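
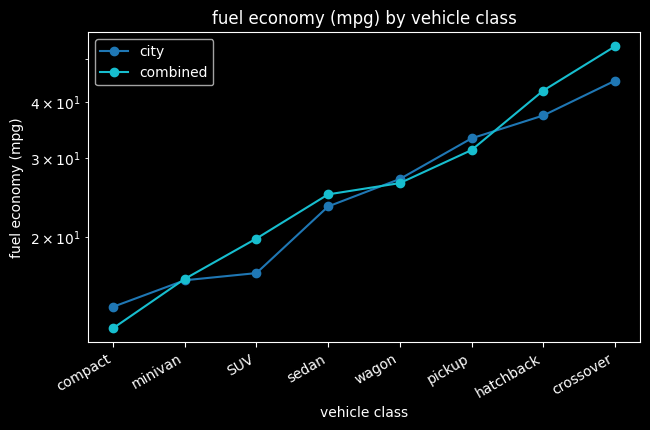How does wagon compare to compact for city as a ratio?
≈ 1.67×

wagon ≈ 25, compact ≈ 15; 25/15 ≈ 1.67.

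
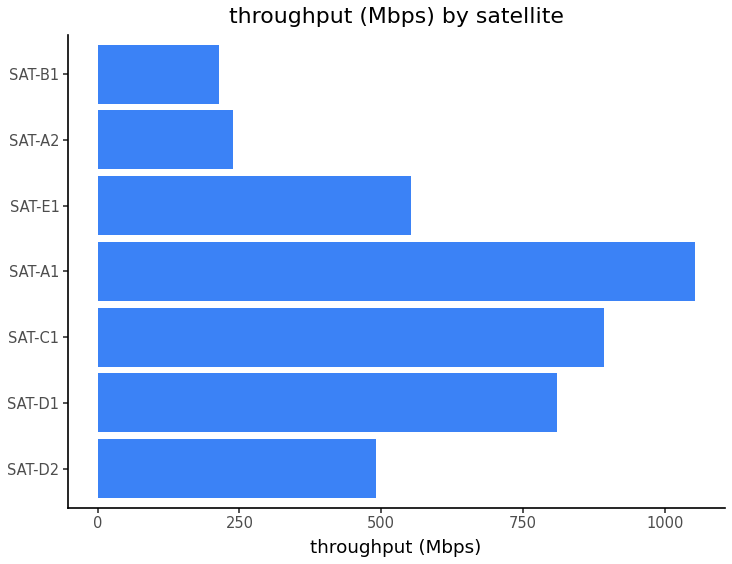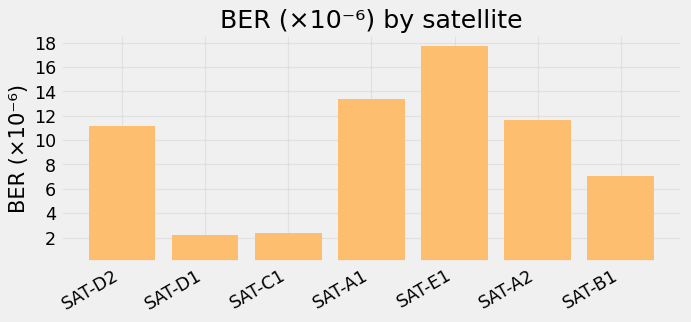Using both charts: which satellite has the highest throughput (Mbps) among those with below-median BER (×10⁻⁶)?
Chart 2 median BER (×10⁻⁶) ≈ 12; below-median satellites: SAT-D1, SAT-C1, SAT-B1. Among those, SAT-C1 has the highest throughput (Mbps) (≈ 900).

SAT-C1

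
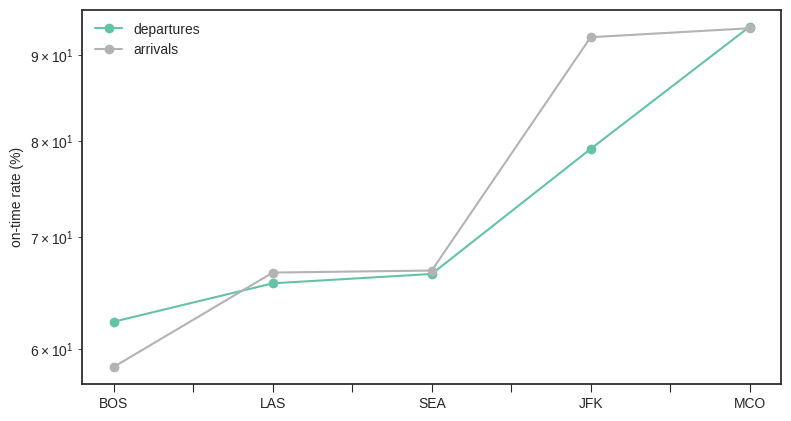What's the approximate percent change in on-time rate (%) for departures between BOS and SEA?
≈ +8.3%

BOS ≈ 60, SEA ≈ 65; (65 − 60) / 60 ≈ +8.3%.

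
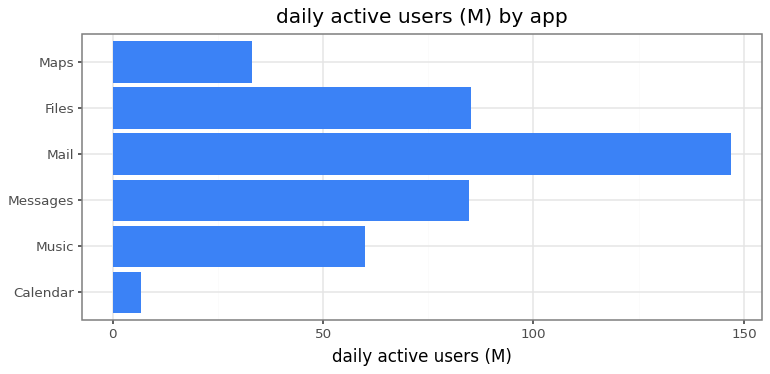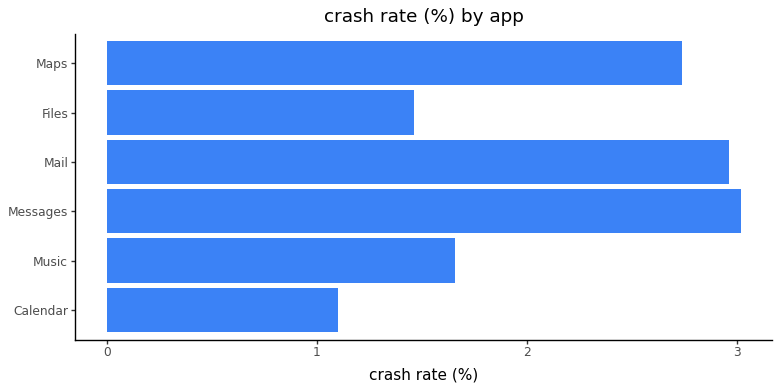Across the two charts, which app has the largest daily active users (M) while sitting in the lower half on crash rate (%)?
Files

Chart 2 median crash rate (%) ≈ 2; below-median apps: Calendar, Music, Files. Among those, Files has the highest daily active users (M) (≈ 80).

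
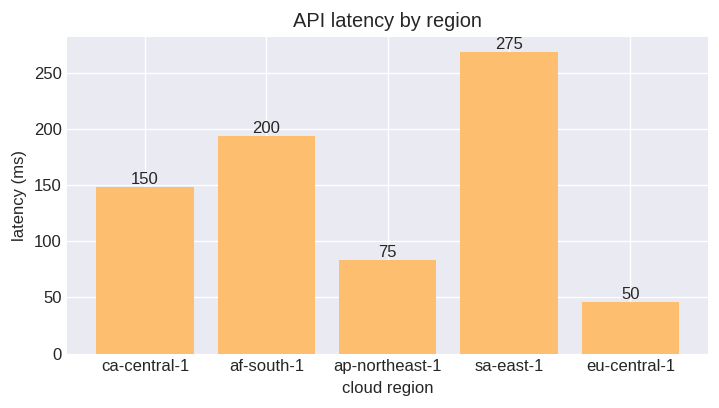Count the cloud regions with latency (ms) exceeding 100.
Above 100: ca-central-1, af-south-1, sa-east-1.

3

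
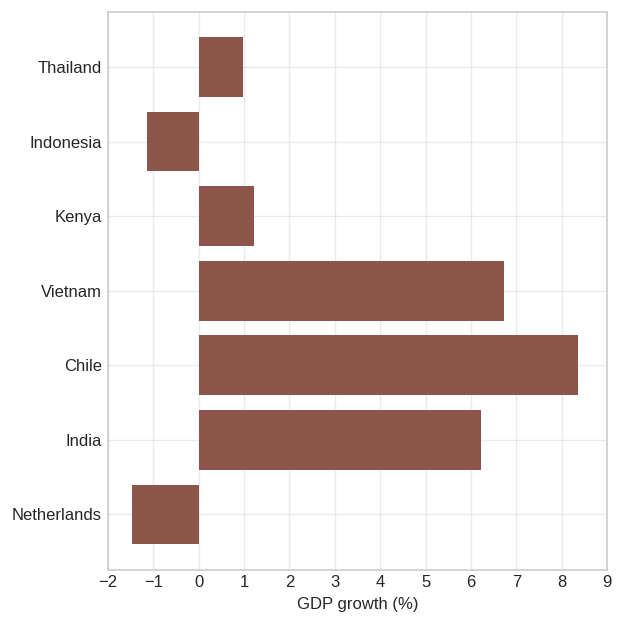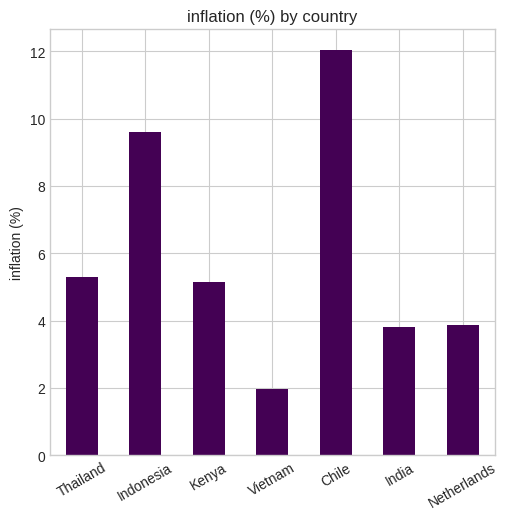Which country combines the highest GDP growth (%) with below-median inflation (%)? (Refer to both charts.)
Vietnam

Chart 2 median inflation (%) ≈ 6; below-median countries: Vietnam, India, Netherlands. Among those, Vietnam has the highest GDP growth (%) (≈ 7).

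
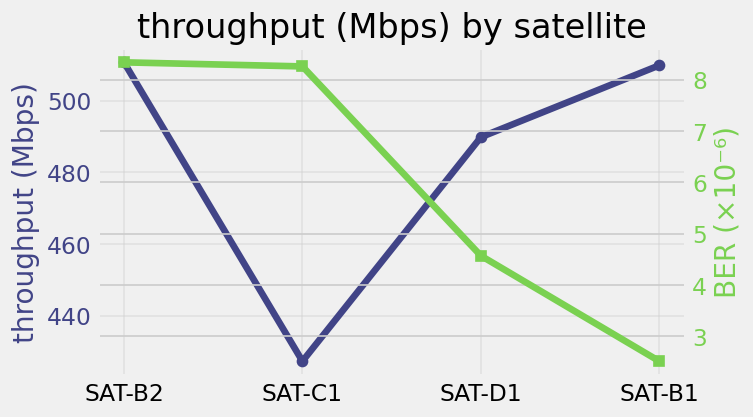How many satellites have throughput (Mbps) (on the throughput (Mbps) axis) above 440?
3

Above 440: SAT-B2, SAT-D1, SAT-B1.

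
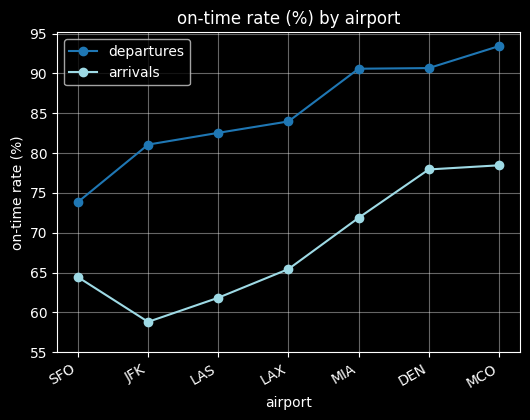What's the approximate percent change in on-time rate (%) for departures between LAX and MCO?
LAX ≈ 85, MCO ≈ 95; (95 − 85) / 85 ≈ +11.8%.

≈ +11.8%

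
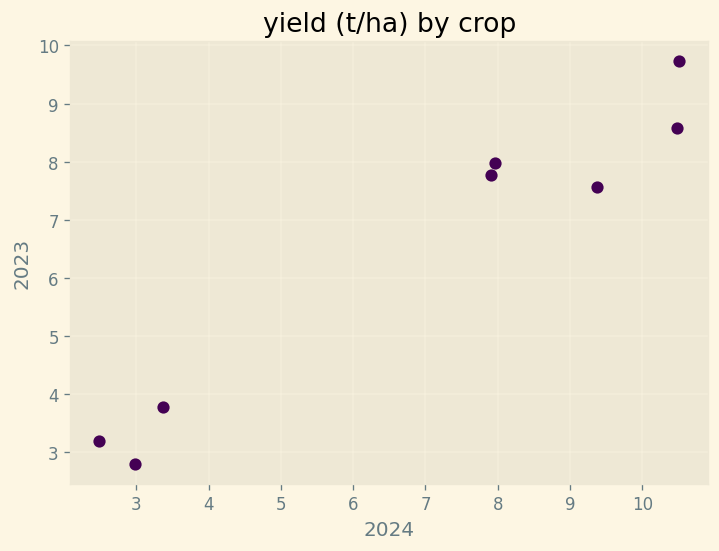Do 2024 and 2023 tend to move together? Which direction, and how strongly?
positive, strong

Points are positively correlated; strong (|r| ≈ 1.0).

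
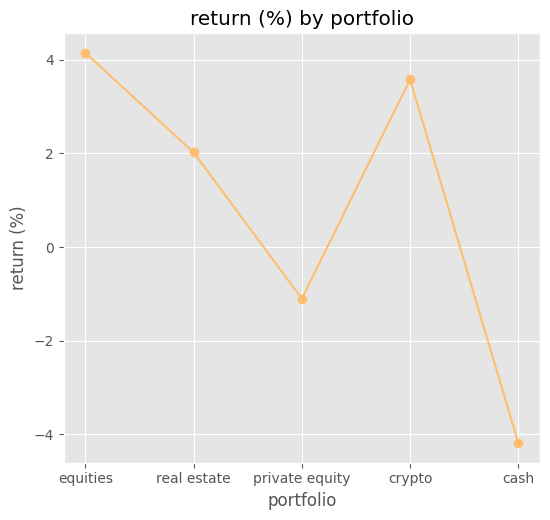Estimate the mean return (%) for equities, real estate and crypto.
≈ 3

(4 + 2 + 4) / 3 ≈ 3.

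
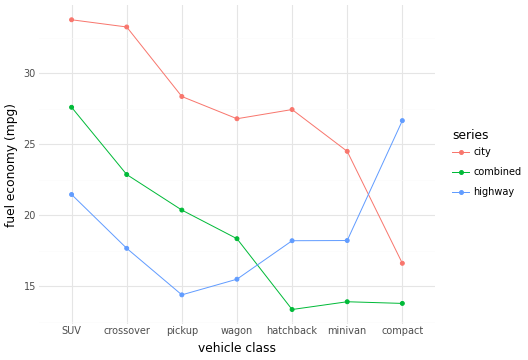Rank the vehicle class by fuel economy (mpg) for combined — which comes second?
Top 3 for combined: SUV ≈ 28, crossover ≈ 22, pickup ≈ 20.

crossover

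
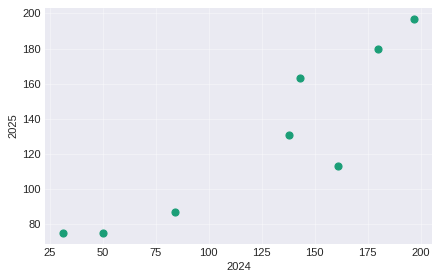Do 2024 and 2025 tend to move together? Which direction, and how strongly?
positive, strong

Points are positively correlated; strong (|r| ≈ 0.9).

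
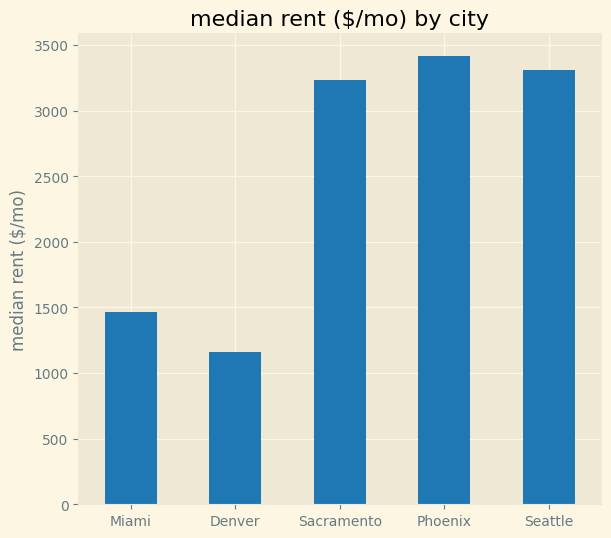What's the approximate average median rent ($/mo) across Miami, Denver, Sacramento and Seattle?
≈ 2250

(1500 + 1000 + 3000 + 3500) / 4 ≈ 2250.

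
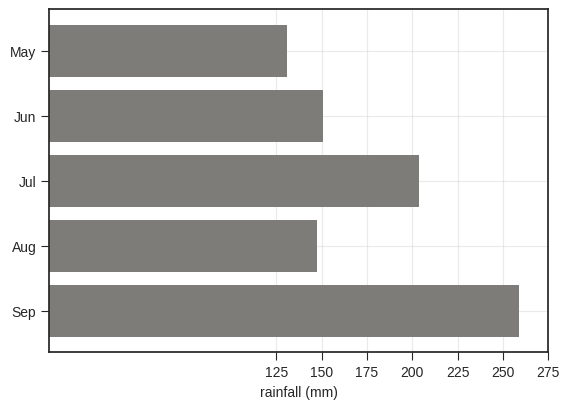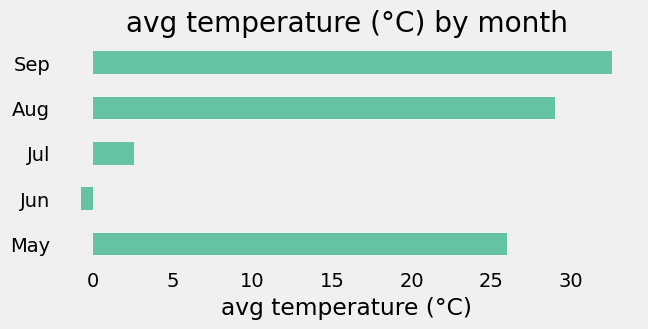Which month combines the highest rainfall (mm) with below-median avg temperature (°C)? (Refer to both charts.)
Jul

Chart 2 median avg temperature (°C) ≈ 25; below-median months: Jun, Jul. Among those, Jul has the highest rainfall (mm) (≈ 200).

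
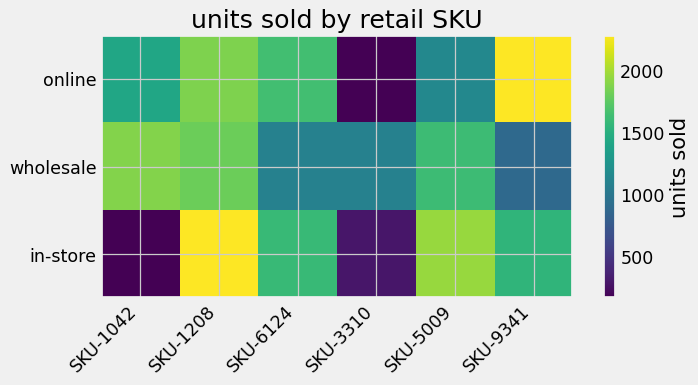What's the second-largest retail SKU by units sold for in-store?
Top 3 for in-store: SKU-1208 ≈ 2200, SKU-5009 ≈ 2000, SKU-6124 ≈ 1600.

SKU-5009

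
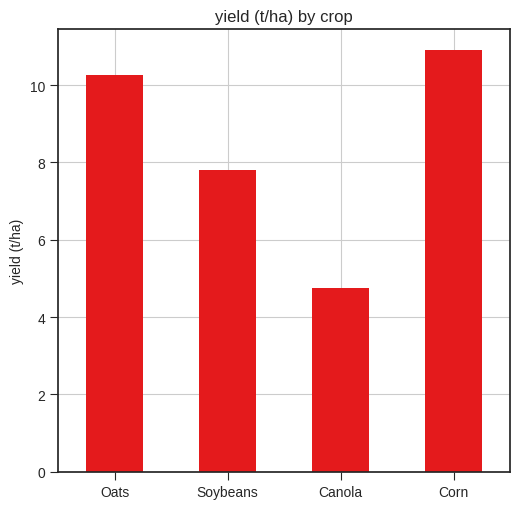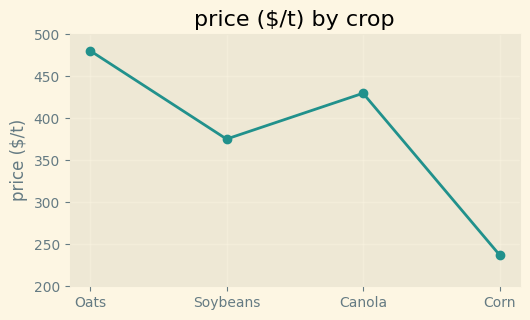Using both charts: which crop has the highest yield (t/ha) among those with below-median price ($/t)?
Corn

Chart 2 median price ($/t) ≈ 400; below-median crops: Soybeans, Corn. Among those, Corn has the highest yield (t/ha) (≈ 11).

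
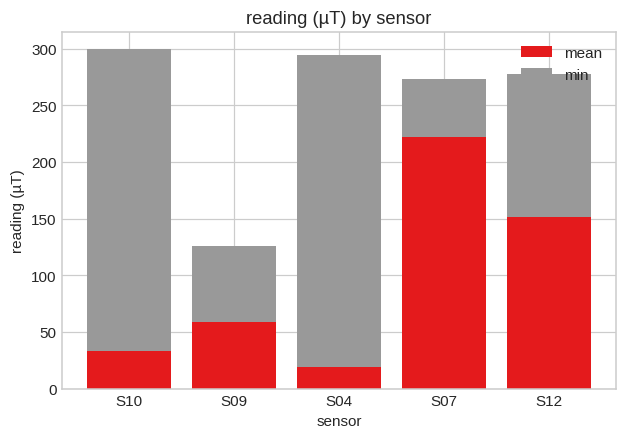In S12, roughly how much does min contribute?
min top ≈ 275, bottom ≈ 150; segment ≈ 125.

≈ 125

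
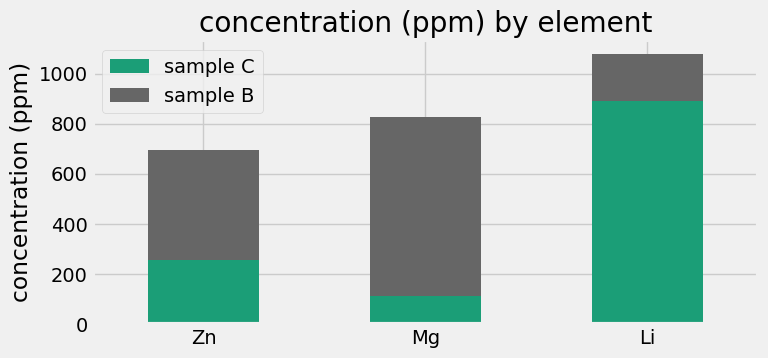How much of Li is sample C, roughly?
sample C top ≈ 900, bottom ≈ 0; segment ≈ 900.

≈ 900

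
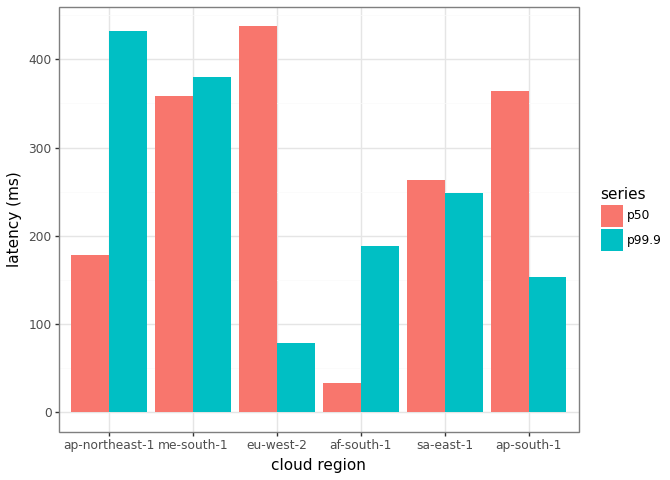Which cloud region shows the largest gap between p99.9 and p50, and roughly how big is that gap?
eu-west-2, ≈ 350 ms

eu-west-2: p99.9 ≈ 100, p50 ≈ 450 → gap ≈ 350. Next-largest (ap-northeast-1) is only ≈ 250.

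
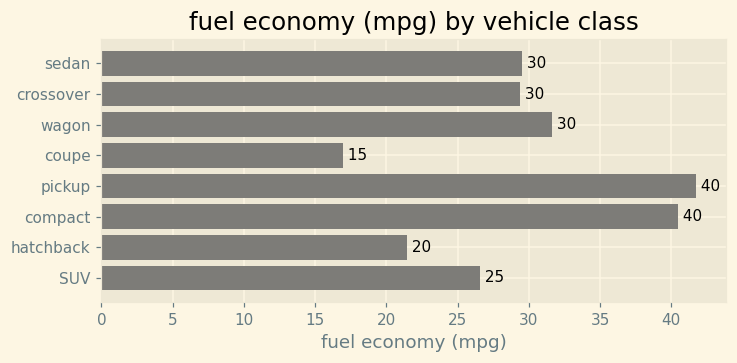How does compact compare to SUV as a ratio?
compact ≈ 40, SUV ≈ 25; 40/25 ≈ 1.6.

≈ 1.6×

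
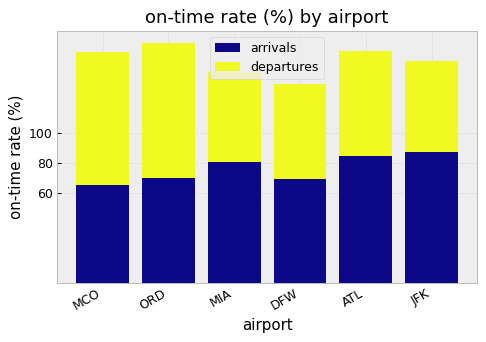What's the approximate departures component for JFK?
≈ 60

departures top ≈ 140, bottom ≈ 80; segment ≈ 60.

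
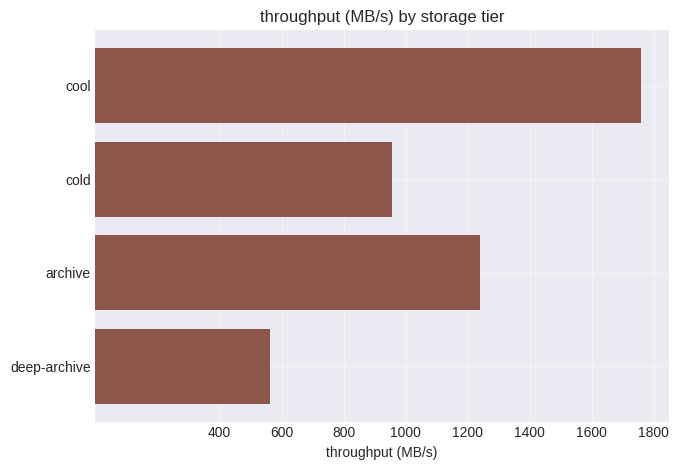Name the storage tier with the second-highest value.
Top 3: cool ≈ 1800, archive ≈ 1200, cold ≈ 1000.

archive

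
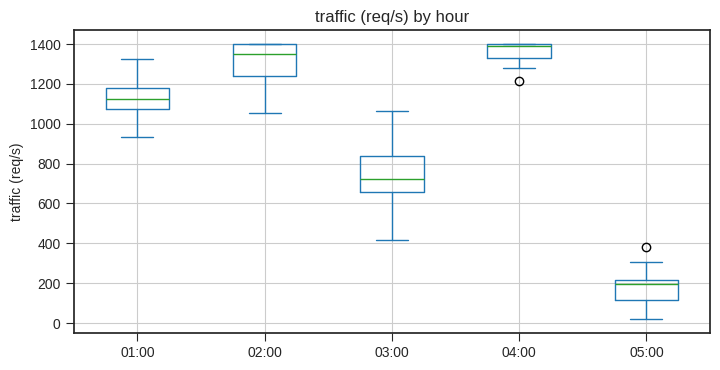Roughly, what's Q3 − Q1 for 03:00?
≈ 200

Q3 ≈ 800, Q1 ≈ 600; IQR ≈ 200.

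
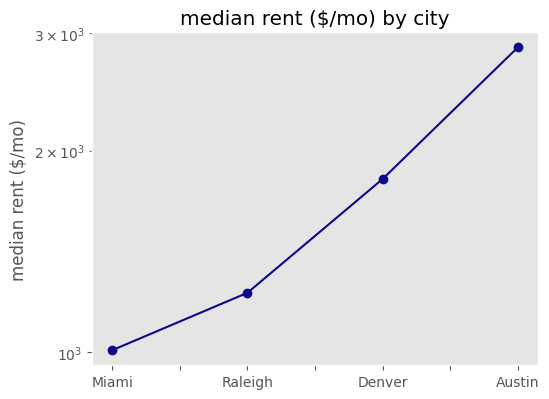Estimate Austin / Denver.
Austin ≈ 2800, Denver ≈ 1800; 2800/1800 ≈ 1.56.

≈ 1.56×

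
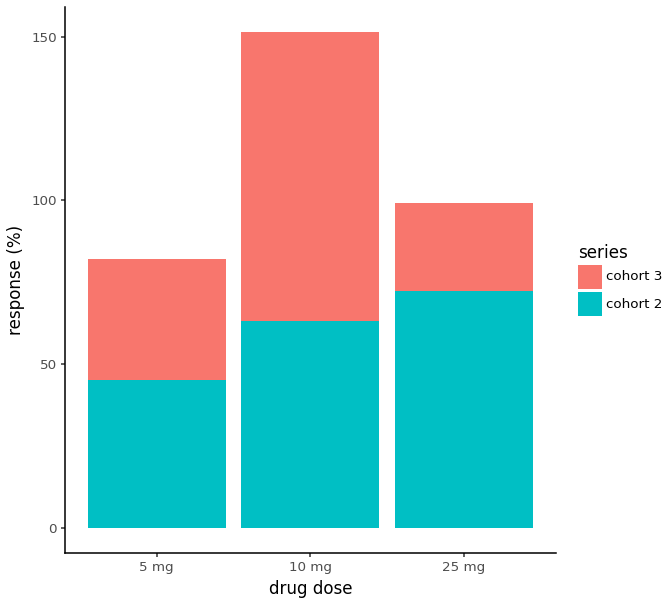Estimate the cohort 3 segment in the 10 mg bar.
cohort 3 top ≈ 160, bottom ≈ 60; segment ≈ 100.

≈ 100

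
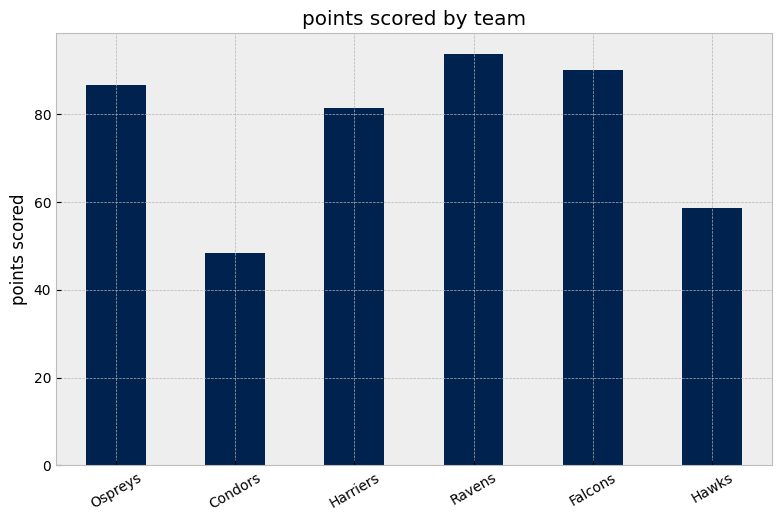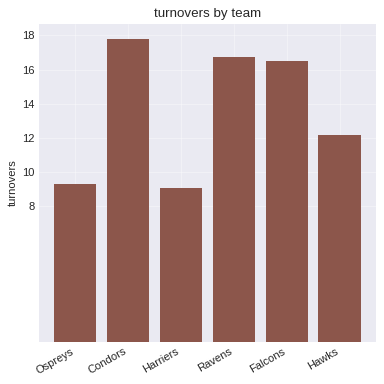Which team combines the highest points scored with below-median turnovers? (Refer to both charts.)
Chart 2 median turnovers ≈ 14; below-median teams: Ospreys, Harriers, Hawks. Among those, Ospreys has the highest points scored (≈ 90).

Ospreys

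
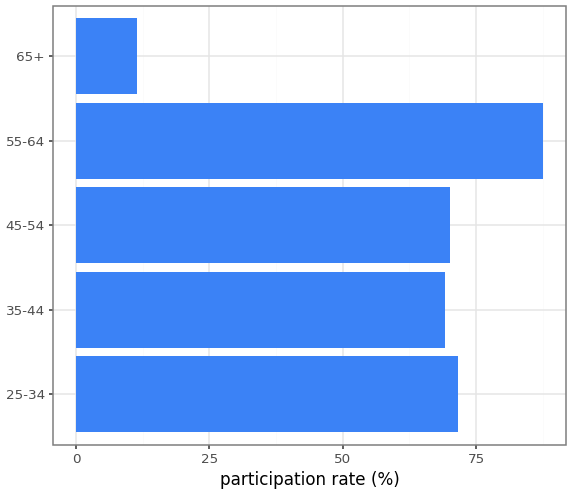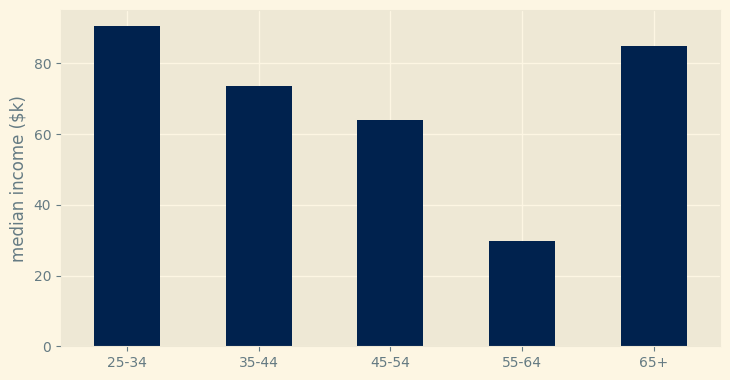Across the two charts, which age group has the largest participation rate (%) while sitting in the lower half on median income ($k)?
55-64

Chart 2 median median income ($k) ≈ 70; below-median age groups: 45-54, 55-64. Among those, 55-64 has the highest participation rate (%) (≈ 90).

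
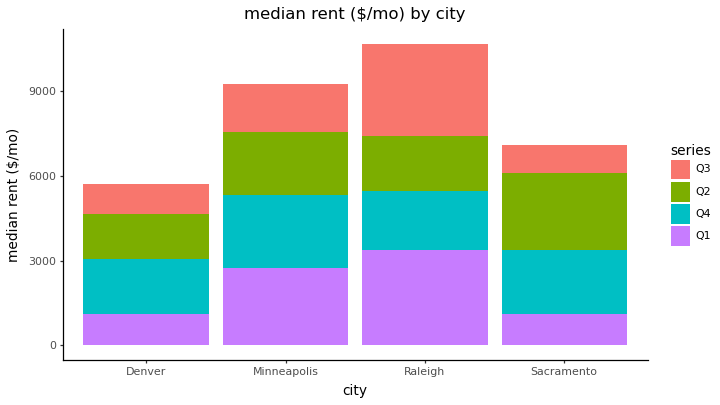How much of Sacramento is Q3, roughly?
Q3 top ≈ 7000, bottom ≈ 6000; segment ≈ 1000.

≈ 1000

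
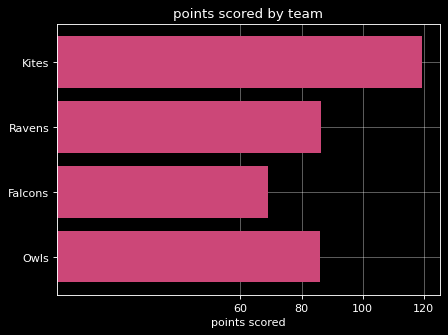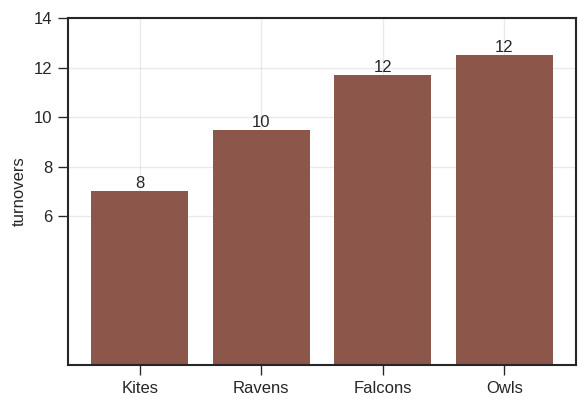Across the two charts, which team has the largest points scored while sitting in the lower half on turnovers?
Chart 2 median turnovers ≈ 10; below-median teams: Kites, Ravens. Among those, Kites has the highest points scored (≈ 120).

Kites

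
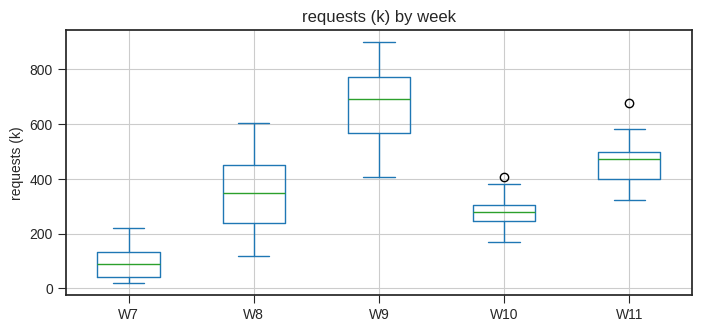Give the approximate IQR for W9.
Q3 ≈ 750, Q1 ≈ 550; IQR ≈ 200.

≈ 200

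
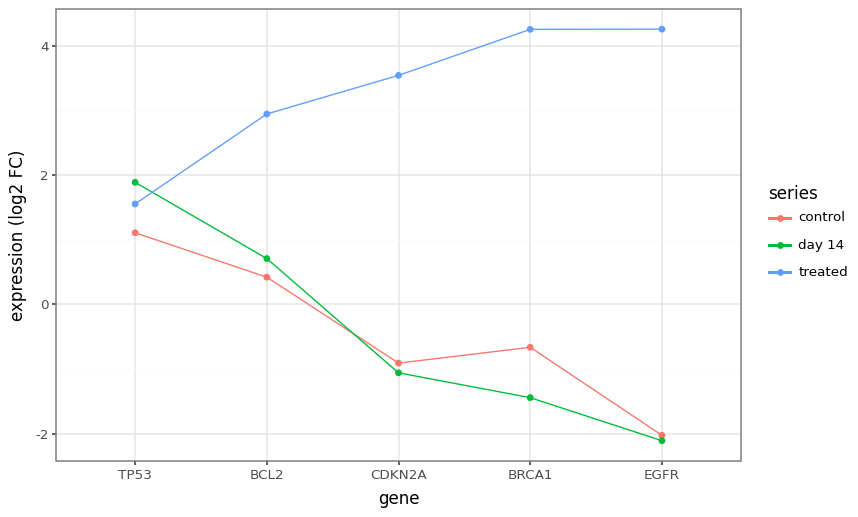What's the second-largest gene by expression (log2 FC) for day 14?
BCL2

Top 3 for day 14: TP53 ≈ 2, BCL2 ≈ 1, CDKN2A ≈ -1.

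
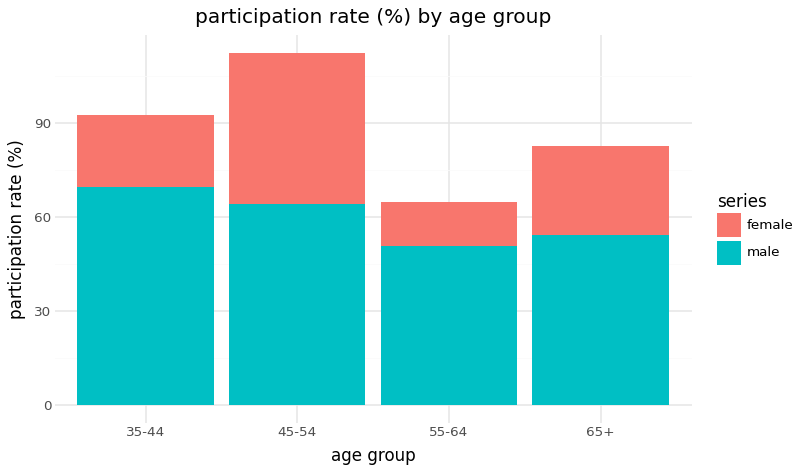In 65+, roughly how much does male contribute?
≈ 50

male top ≈ 50, bottom ≈ 0; segment ≈ 50.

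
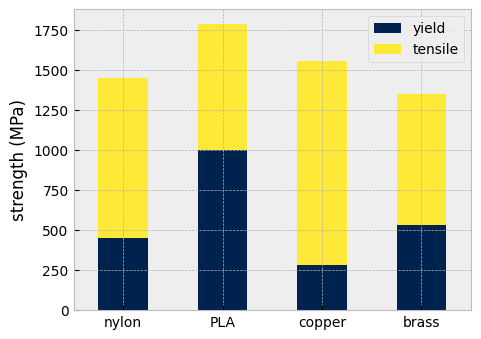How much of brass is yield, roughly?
≈ 600

yield top ≈ 600, bottom ≈ 0; segment ≈ 600.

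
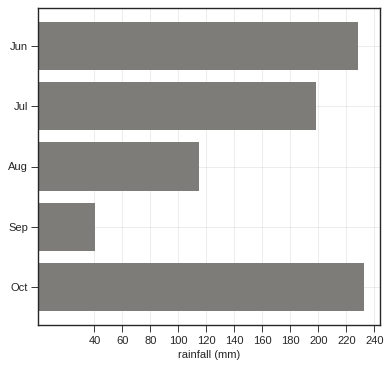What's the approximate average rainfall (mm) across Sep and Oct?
(40 + 240) / 2 ≈ 140.

≈ 140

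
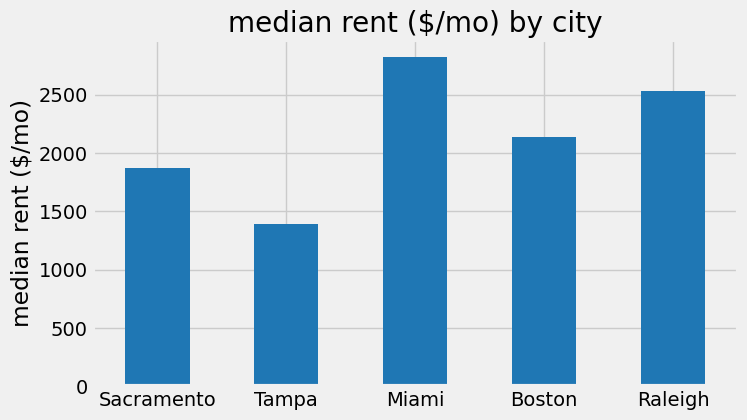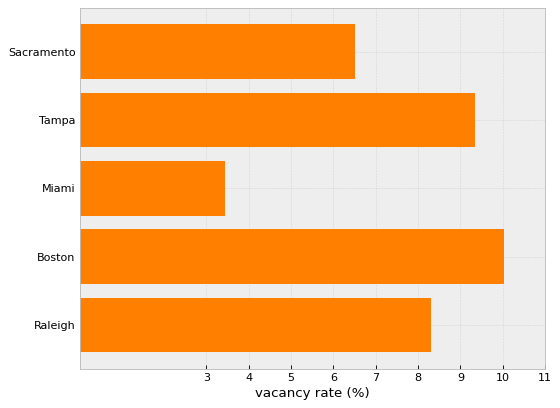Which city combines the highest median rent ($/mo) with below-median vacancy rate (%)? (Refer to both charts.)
Chart 2 median vacancy rate (%) ≈ 8; below-median cities: Sacramento, Miami. Among those, Miami has the highest median rent ($/mo) (≈ 3000).

Miami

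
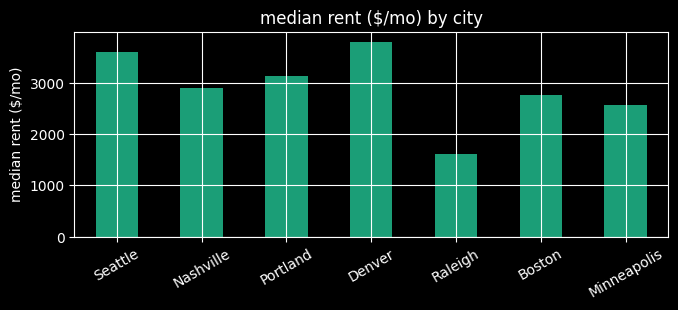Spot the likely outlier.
Raleigh

Raleigh ≈ 1500; the rest sit between ≈ 2500 and ≈ 4000.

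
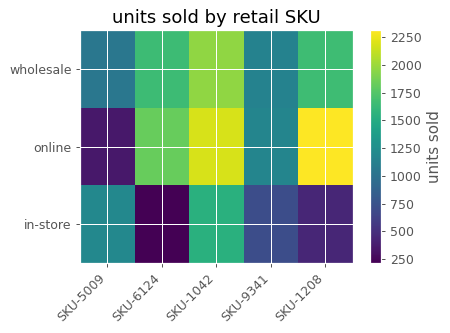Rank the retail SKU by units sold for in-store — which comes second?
Top 3 for in-store: SKU-1042 ≈ 1600, SKU-5009 ≈ 1200, SKU-9341 ≈ 800.

SKU-5009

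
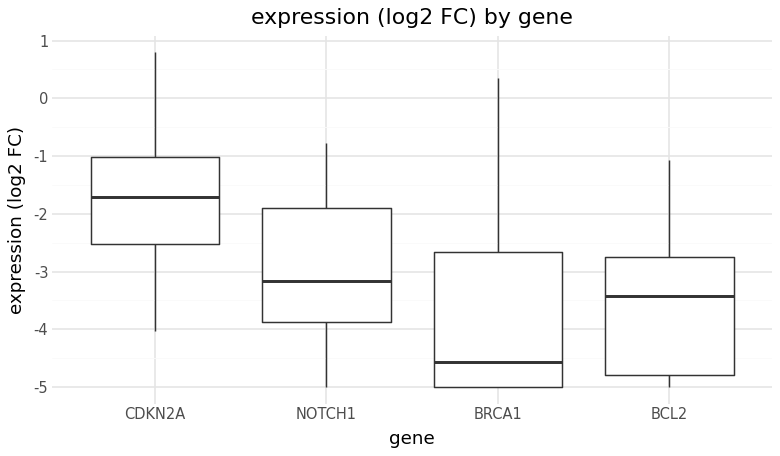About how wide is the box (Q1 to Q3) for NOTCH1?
Q3 ≈ -2.0, Q1 ≈ -4.0; IQR ≈ 2.0.

≈ 2.0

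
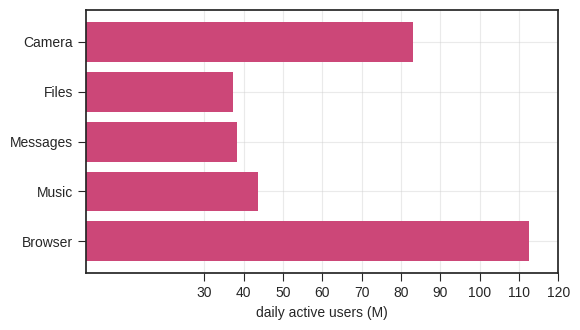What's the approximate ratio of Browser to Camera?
≈ 1.38×

Browser ≈ 110, Camera ≈ 80; 110/80 ≈ 1.38.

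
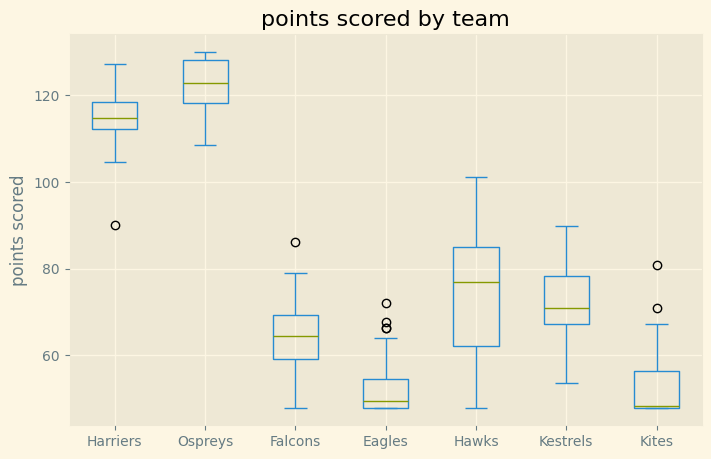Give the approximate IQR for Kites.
≈ 10

Q3 ≈ 60, Q1 ≈ 50; IQR ≈ 10.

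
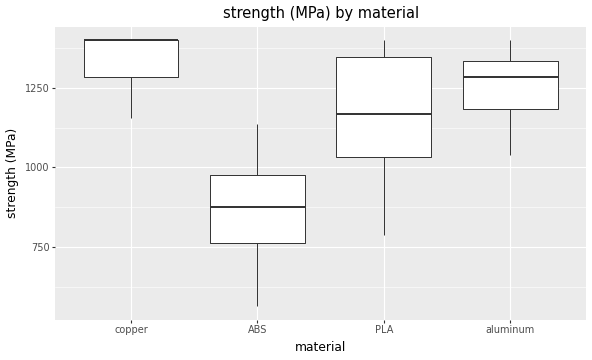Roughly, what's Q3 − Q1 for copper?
≈ 100

Q3 ≈ 1400, Q1 ≈ 1300; IQR ≈ 100.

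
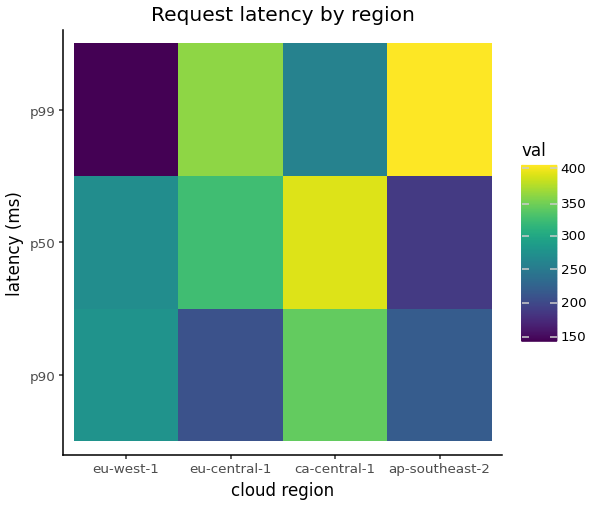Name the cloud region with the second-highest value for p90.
eu-west-1

Top 3 for p90: ca-central-1 ≈ 350, eu-west-1 ≈ 275, ap-southeast-2 ≈ 225.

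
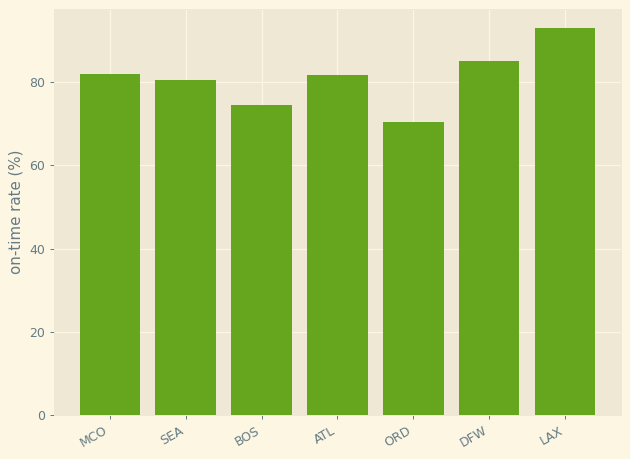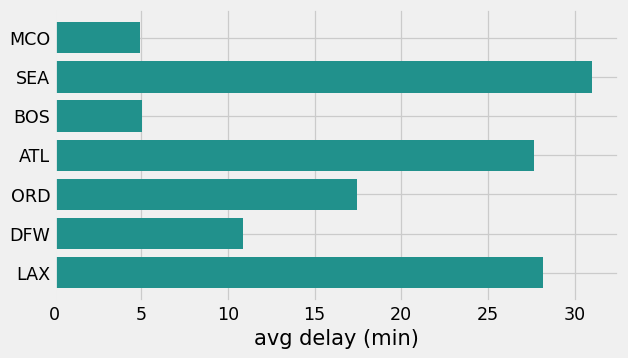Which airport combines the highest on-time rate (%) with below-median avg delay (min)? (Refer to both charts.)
Chart 2 median avg delay (min) ≈ 15; below-median airports: MCO, BOS, DFW. Among those, DFW has the highest on-time rate (%) (≈ 90).

DFW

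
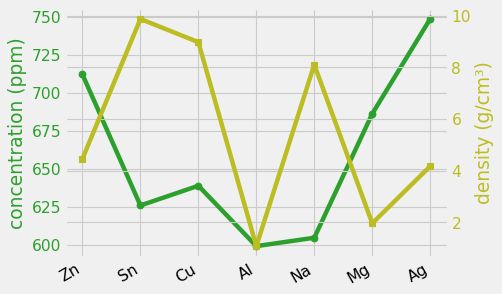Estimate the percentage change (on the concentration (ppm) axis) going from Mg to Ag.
≈ +8.8%

Mg ≈ 680, Ag ≈ 740; (740 − 680) / 680 ≈ +8.8%.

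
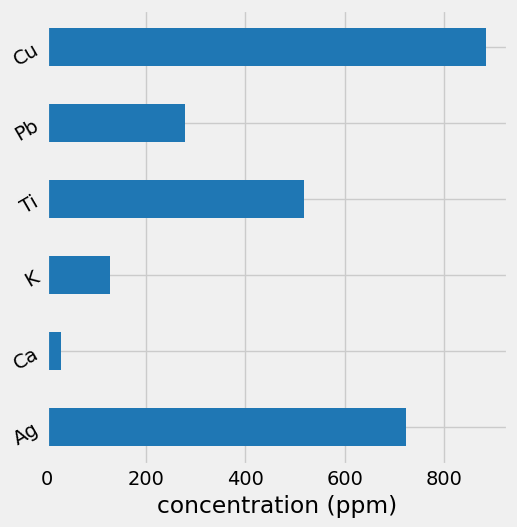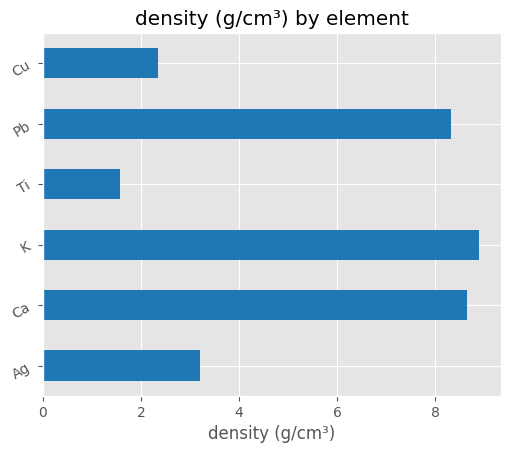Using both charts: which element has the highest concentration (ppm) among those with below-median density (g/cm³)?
Cu

Chart 2 median density (g/cm³) ≈ 6; below-median elements: Ag, Ti, Cu. Among those, Cu has the highest concentration (ppm) (≈ 900).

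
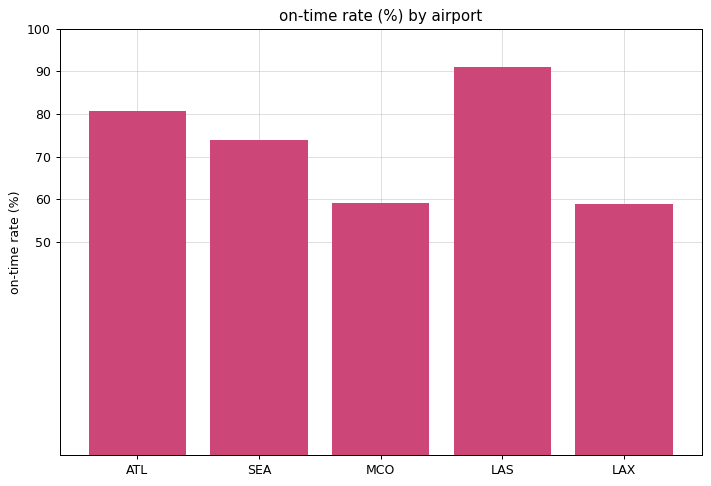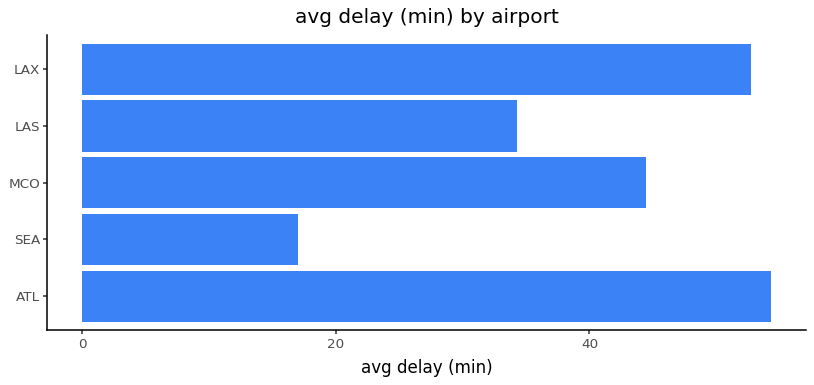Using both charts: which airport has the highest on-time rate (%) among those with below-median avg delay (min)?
LAS

Chart 2 median avg delay (min) ≈ 45; below-median airports: SEA, LAS. Among those, LAS has the highest on-time rate (%) (≈ 90).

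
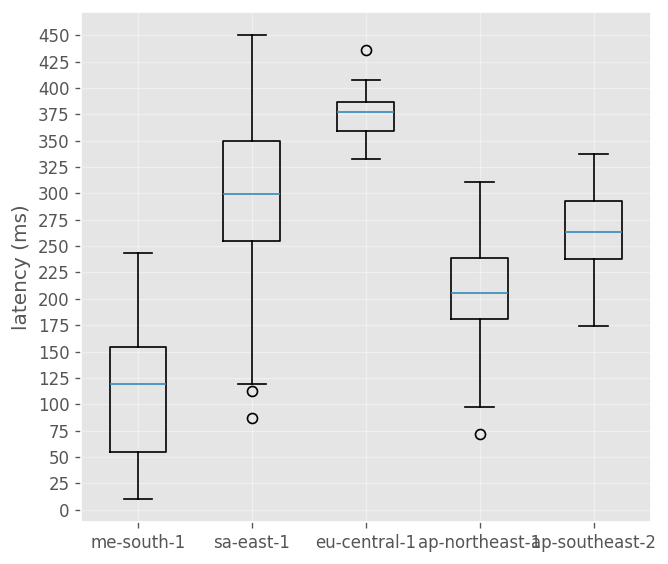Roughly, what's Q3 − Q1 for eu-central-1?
Q3 ≈ 375, Q1 ≈ 350; IQR ≈ 25.

≈ 25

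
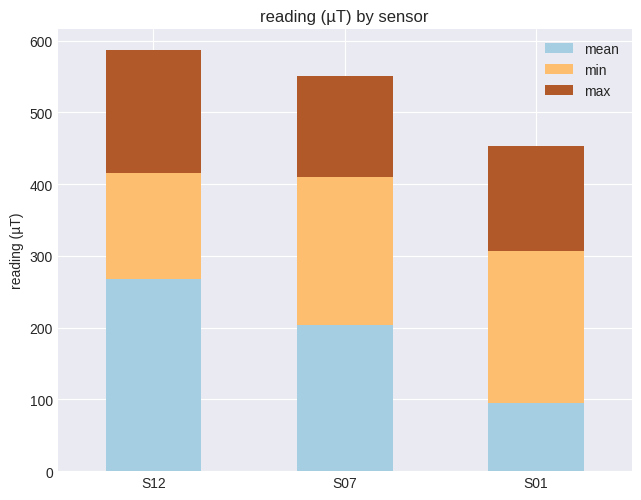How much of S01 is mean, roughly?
≈ 100

mean top ≈ 100, bottom ≈ 0; segment ≈ 100.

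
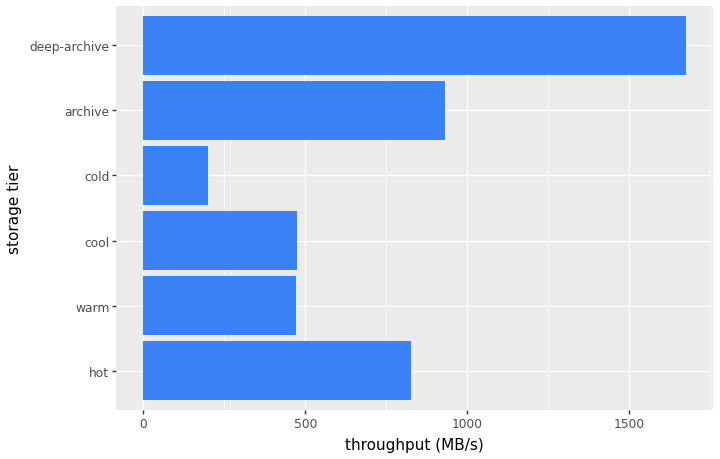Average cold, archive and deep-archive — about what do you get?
(200 + 1000 + 1600) / 3 ≈ 933.

≈ 933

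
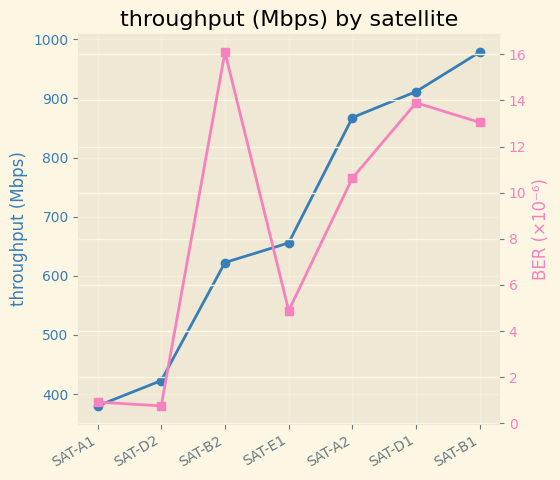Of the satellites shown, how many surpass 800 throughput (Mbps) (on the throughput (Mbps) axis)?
3

Above 800: SAT-A2, SAT-D1, SAT-B1.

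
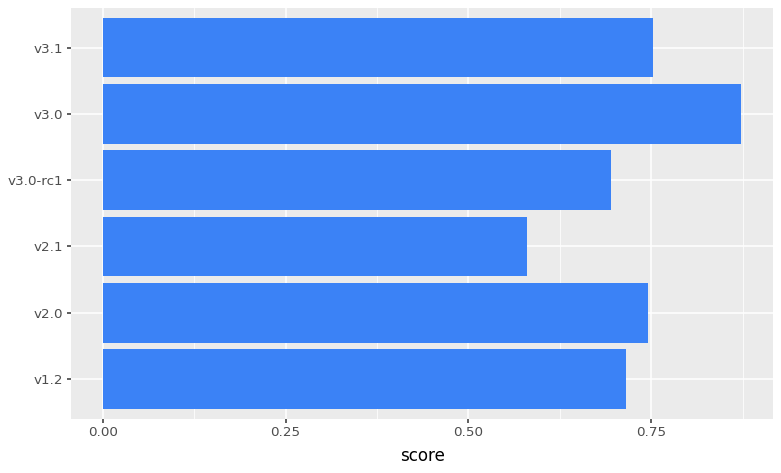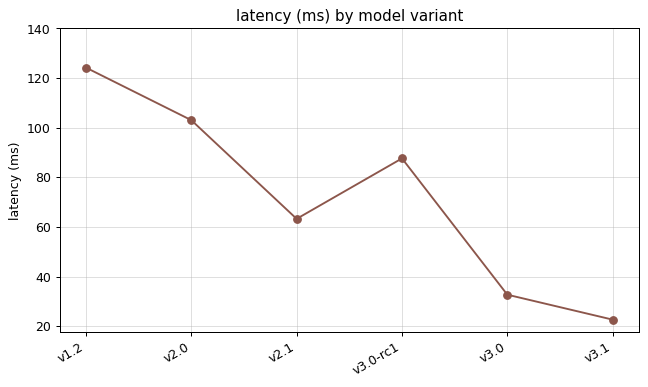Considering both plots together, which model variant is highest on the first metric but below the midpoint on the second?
v3.0

Chart 2 median latency (ms) ≈ 80; below-median model variants: v2.1, v3.0, v3.1. Among those, v3.0 has the highest score (≈ 0.9).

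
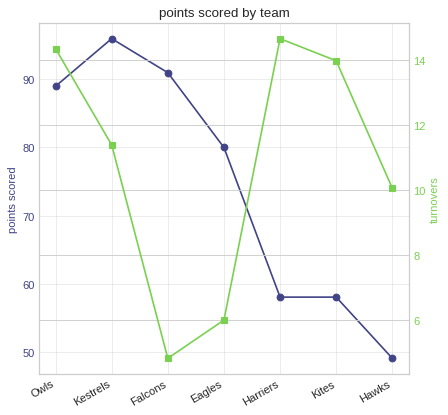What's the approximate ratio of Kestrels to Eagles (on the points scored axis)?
≈ 1.19×

Kestrels ≈ 95, Eagles ≈ 80; 95/80 ≈ 1.19.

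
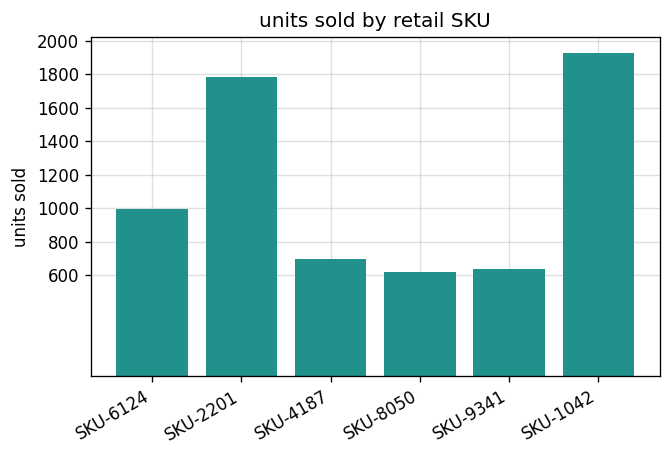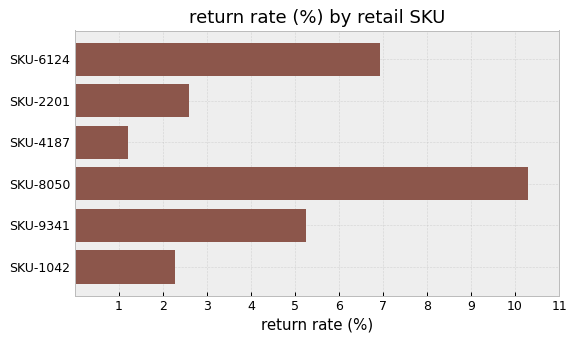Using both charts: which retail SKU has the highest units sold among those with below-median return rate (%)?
SKU-1042

Chart 2 median return rate (%) ≈ 4; below-median retail SKUs: SKU-2201, SKU-4187, SKU-1042. Among those, SKU-1042 has the highest units sold (≈ 2000).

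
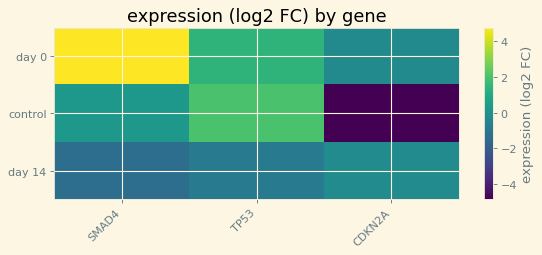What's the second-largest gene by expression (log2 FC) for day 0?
Top 3 for day 0: SMAD4 ≈ 5, TP53 ≈ 1, CDKN2A ≈ 0.

TP53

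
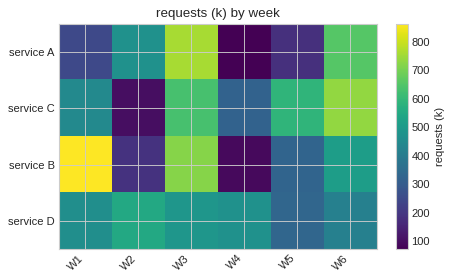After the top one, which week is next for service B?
W3

Top 3 for service B: W1 ≈ 900, W3 ≈ 700, W6 ≈ 500.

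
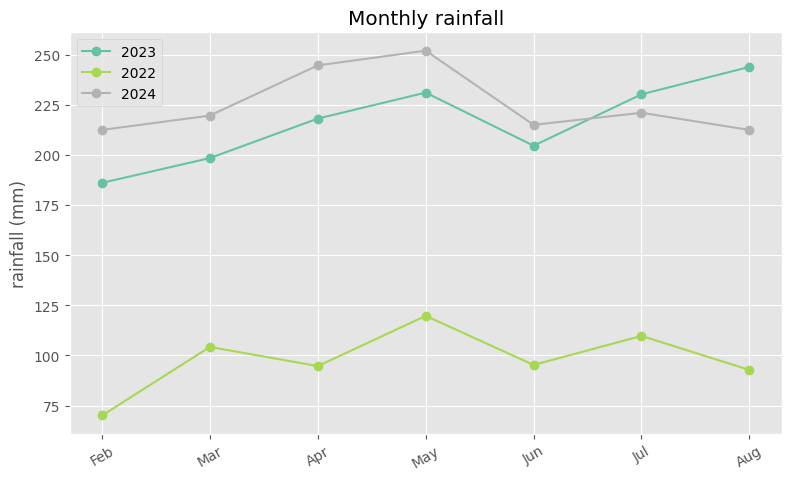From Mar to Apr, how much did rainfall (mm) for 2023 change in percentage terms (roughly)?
≈ +10%

Mar ≈ 200, Apr ≈ 220; (220 − 200) / 200 ≈ +10%.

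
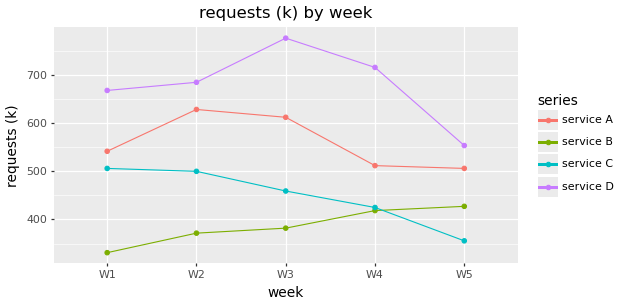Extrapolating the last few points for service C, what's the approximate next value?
Last three: 450, 400, 350 → slope ≈ -50/step → next ≈ 300.

≈ 300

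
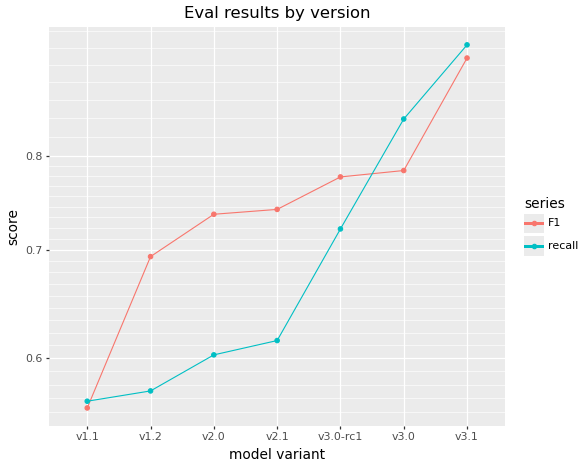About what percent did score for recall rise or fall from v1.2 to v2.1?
v1.2 ≈ 0.55, v2.1 ≈ 0.60; (0.60 − 0.55) / 0.55 ≈ +9.1%.

≈ +9.1%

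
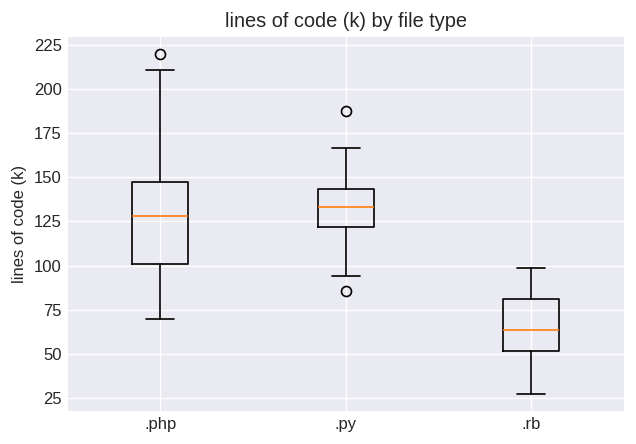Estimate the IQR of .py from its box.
≈ 20

Q3 ≈ 140, Q1 ≈ 120; IQR ≈ 20.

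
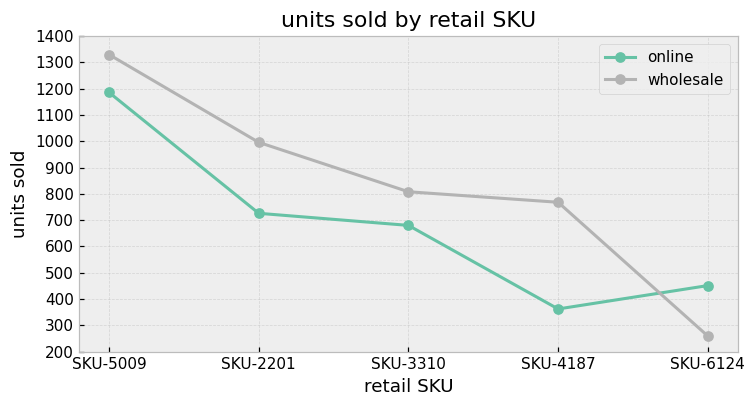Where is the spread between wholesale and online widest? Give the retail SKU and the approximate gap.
SKU-4187: wholesale ≈ 800, online ≈ 400 → gap ≈ 400. Next-largest (SKU-2201) is only ≈ 300.

SKU-4187, ≈ 400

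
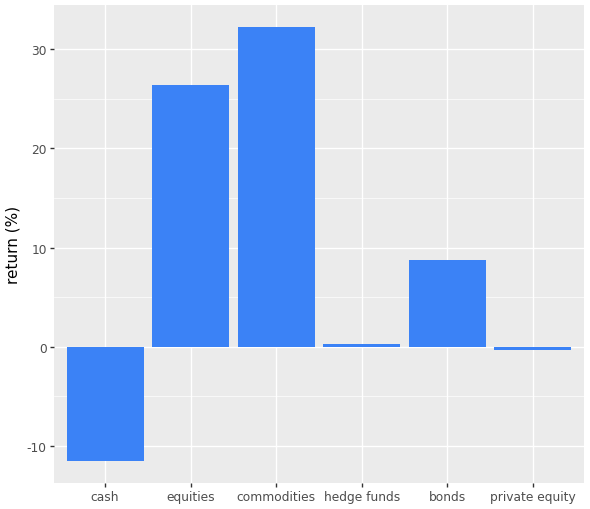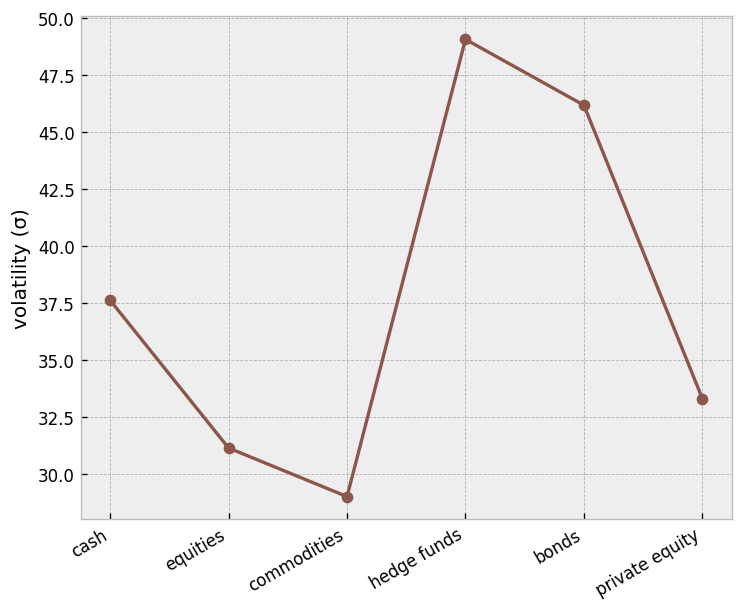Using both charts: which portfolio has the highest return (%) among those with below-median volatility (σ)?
Chart 2 median volatility (σ) ≈ 35; below-median portfolios: equities, commodities, private equity. Among those, commodities has the highest return (%) (≈ 30).

commodities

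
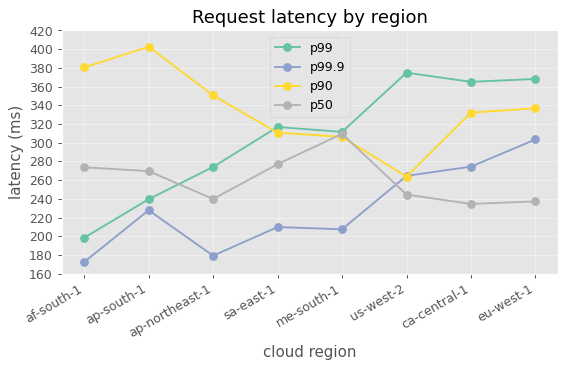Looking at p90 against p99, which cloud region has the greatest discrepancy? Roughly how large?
af-south-1, ≈ 180 ms

af-south-1: p90 ≈ 380, p99 ≈ 200 → gap ≈ 180. Next-largest (ap-south-1) is only ≈ 160.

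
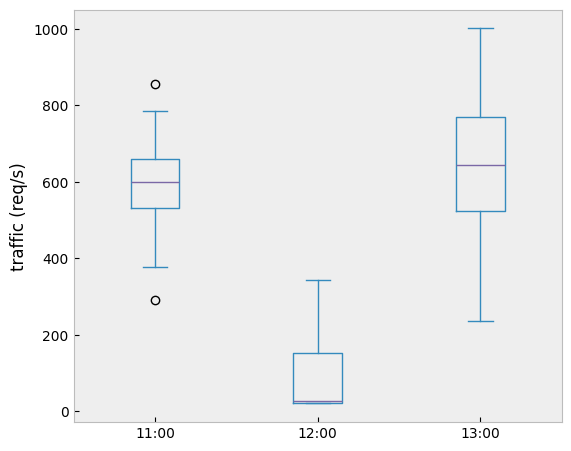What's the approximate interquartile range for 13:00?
≈ 250

Q3 ≈ 750, Q1 ≈ 500; IQR ≈ 250.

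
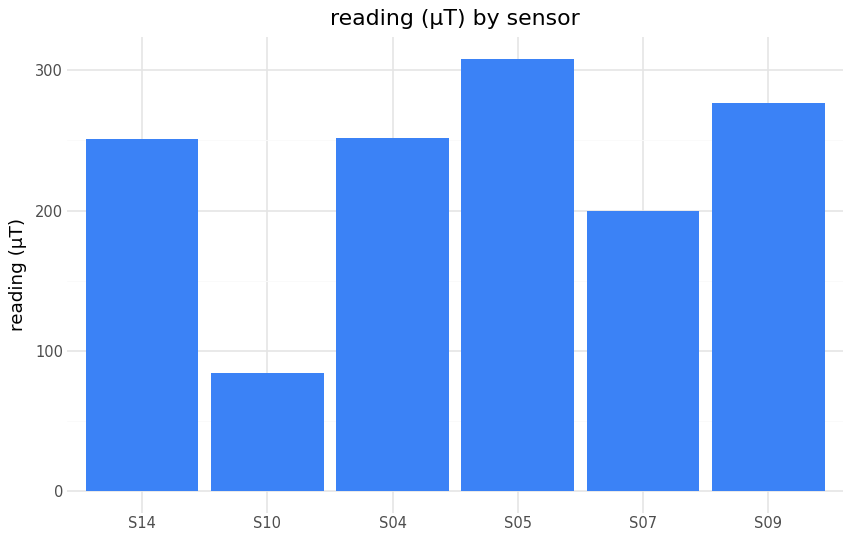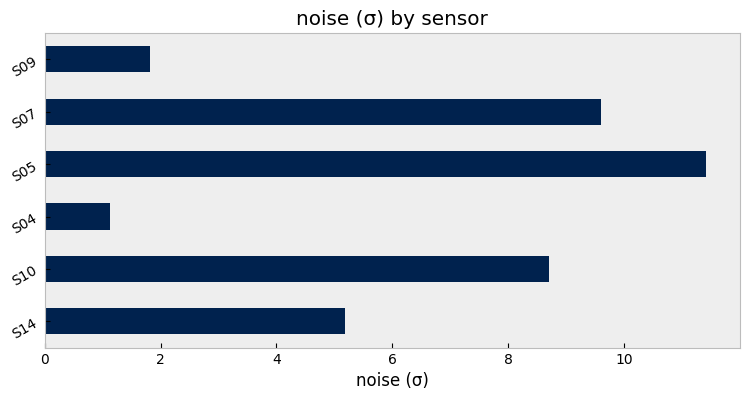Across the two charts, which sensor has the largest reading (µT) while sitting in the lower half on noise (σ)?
Chart 2 median noise (σ) ≈ 6; below-median sensors: S14, S04, S09. Among those, S09 has the highest reading (µT) (≈ 300).

S09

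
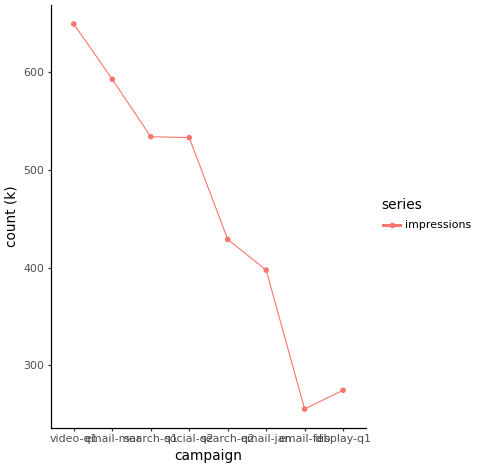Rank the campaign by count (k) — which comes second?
email-mar

Top 3: video-q1 ≈ 650, email-mar ≈ 600, search-q1 ≈ 550.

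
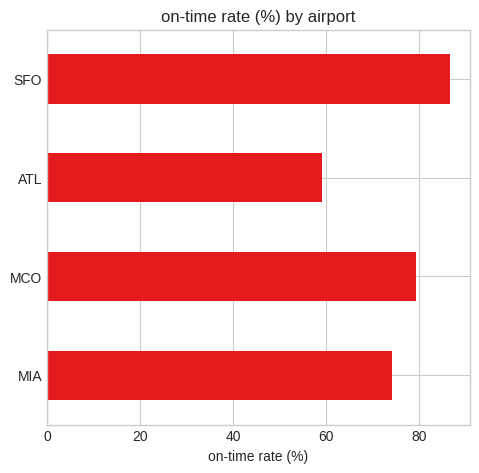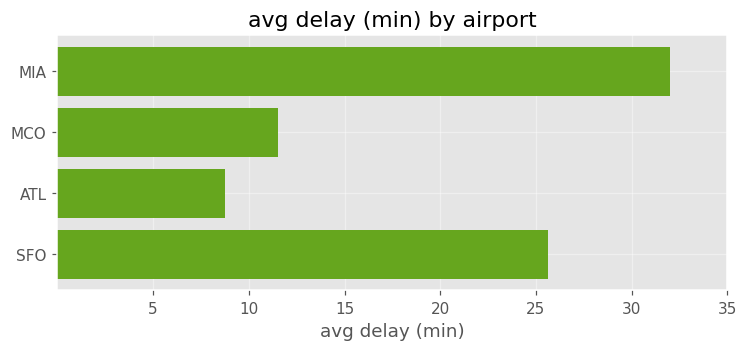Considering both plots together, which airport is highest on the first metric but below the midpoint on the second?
MCO

Chart 2 median avg delay (min) ≈ 20; below-median airports: MCO, ATL. Among those, MCO has the highest on-time rate (%) (≈ 80).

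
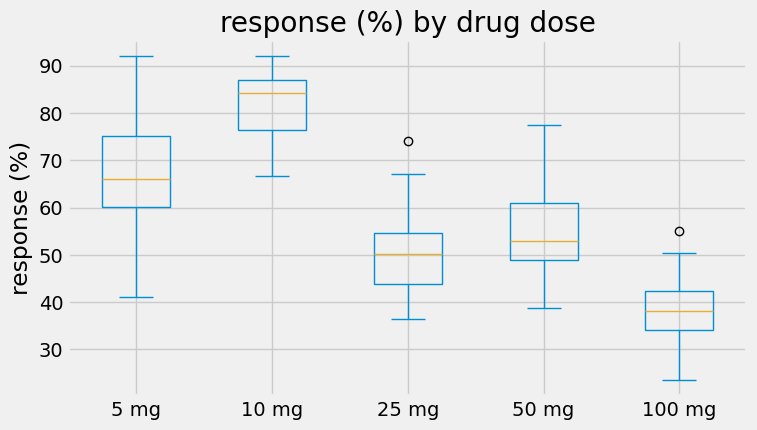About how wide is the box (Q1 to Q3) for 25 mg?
≈ 10

Q3 ≈ 55, Q1 ≈ 45; IQR ≈ 10.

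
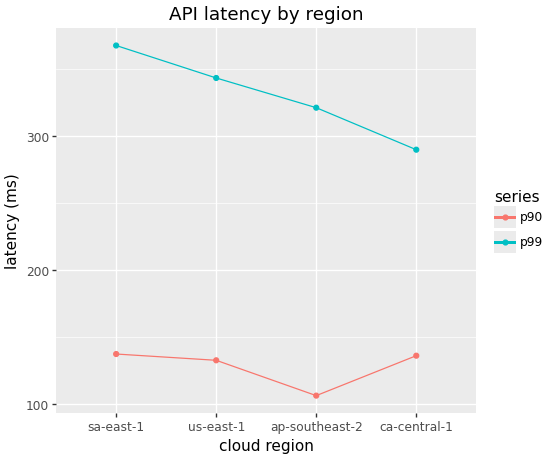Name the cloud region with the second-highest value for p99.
us-east-1

Top 3 for p99: sa-east-1 ≈ 375, us-east-1 ≈ 350, ap-southeast-2 ≈ 325.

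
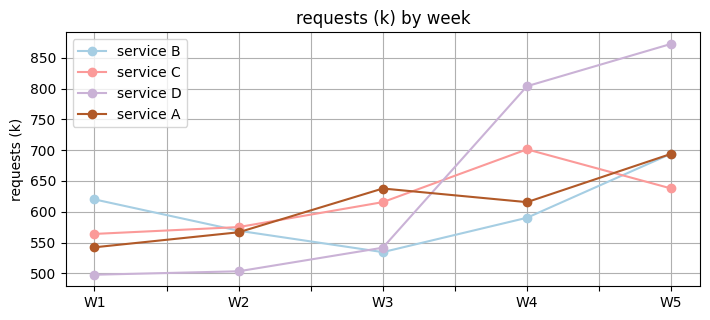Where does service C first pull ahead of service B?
W1: service C ≈ 550 vs service B ≈ 600 (not yet); W2: service C ≈ 600 vs service B ≈ 550 (first crossover).

W2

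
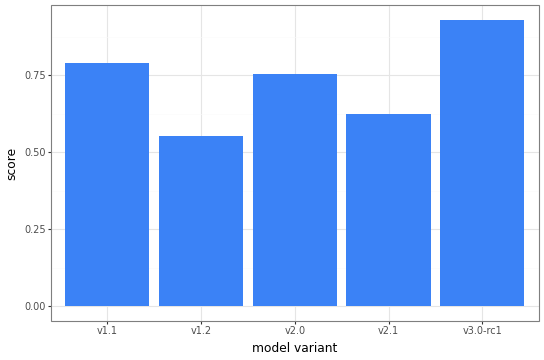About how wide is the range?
Max v3.0-rc1 ≈ 0.9, min v1.2 ≈ 0.6; range ≈ 0.3.

≈ 0.3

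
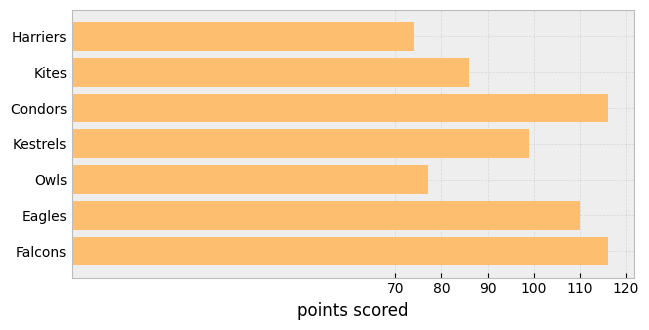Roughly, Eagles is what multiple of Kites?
Eagles ≈ 110, Kites ≈ 90; 110/90 ≈ 1.22.

≈ 1.22×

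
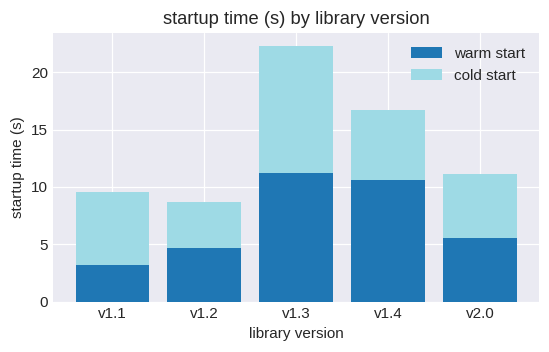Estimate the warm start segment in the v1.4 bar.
warm start top ≈ 10, bottom ≈ 0; segment ≈ 10.

≈ 10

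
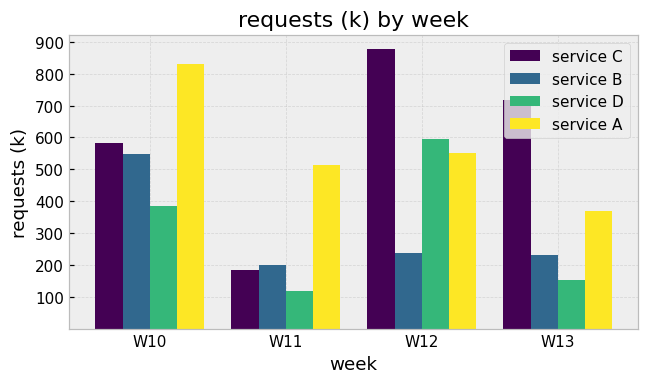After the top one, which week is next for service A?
Top 3 for service A: W10 ≈ 800, W12 ≈ 600, W11 ≈ 500.

W12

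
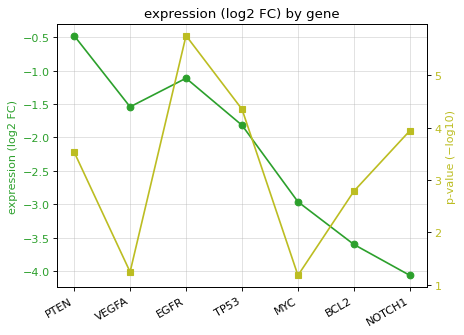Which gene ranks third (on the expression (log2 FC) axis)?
VEGFA

Top 4 (on the expression (log2 FC) axis): PTEN ≈ -0.5, EGFR ≈ -1.0, VEGFA ≈ -1.5, TP53 ≈ -2.0.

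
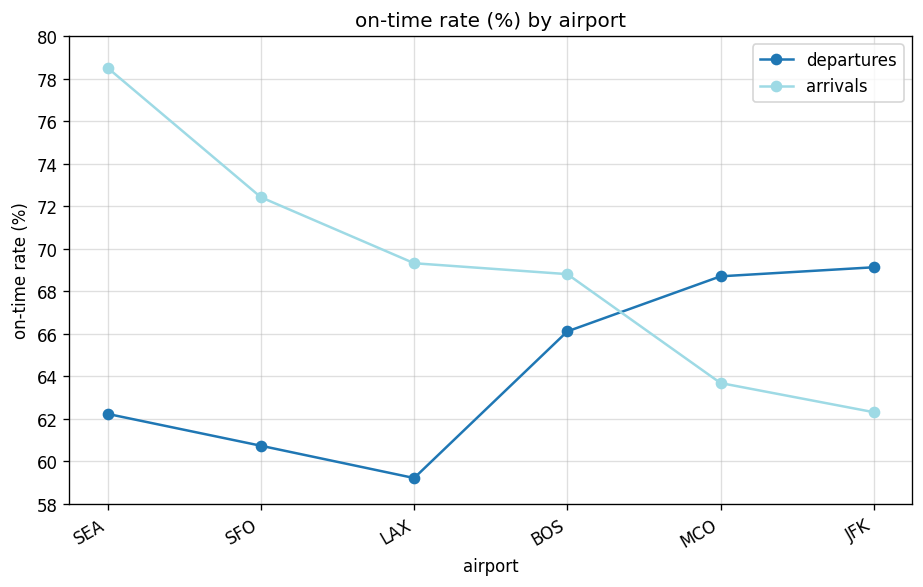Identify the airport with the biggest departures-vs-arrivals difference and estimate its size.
SEA, ≈ 16 %

SEA: departures ≈ 62, arrivals ≈ 78 → gap ≈ 16. Next-largest (SFO) is only ≈ 12.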